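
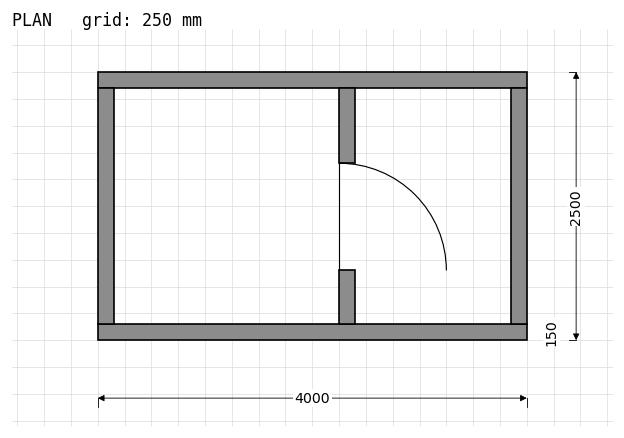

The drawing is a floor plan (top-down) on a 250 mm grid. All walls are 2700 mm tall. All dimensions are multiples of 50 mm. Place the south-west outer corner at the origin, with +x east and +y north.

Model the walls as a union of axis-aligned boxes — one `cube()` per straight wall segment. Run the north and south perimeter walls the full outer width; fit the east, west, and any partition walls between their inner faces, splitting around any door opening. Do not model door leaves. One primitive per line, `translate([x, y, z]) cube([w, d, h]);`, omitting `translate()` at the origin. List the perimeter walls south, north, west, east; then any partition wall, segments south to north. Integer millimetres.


cube([4000, 150, 2700]);
translate([0, 2350, 0]) cube([4000, 150, 2700]);
translate([0, 150, 0]) cube([150, 2200, 2700]);
translate([3850, 150, 0]) cube([150, 2200, 2700]);
translate([2250, 150, 0]) cube([150, 500, 2700]);
translate([2250, 1650, 0]) cube([150, 700, 2700]);


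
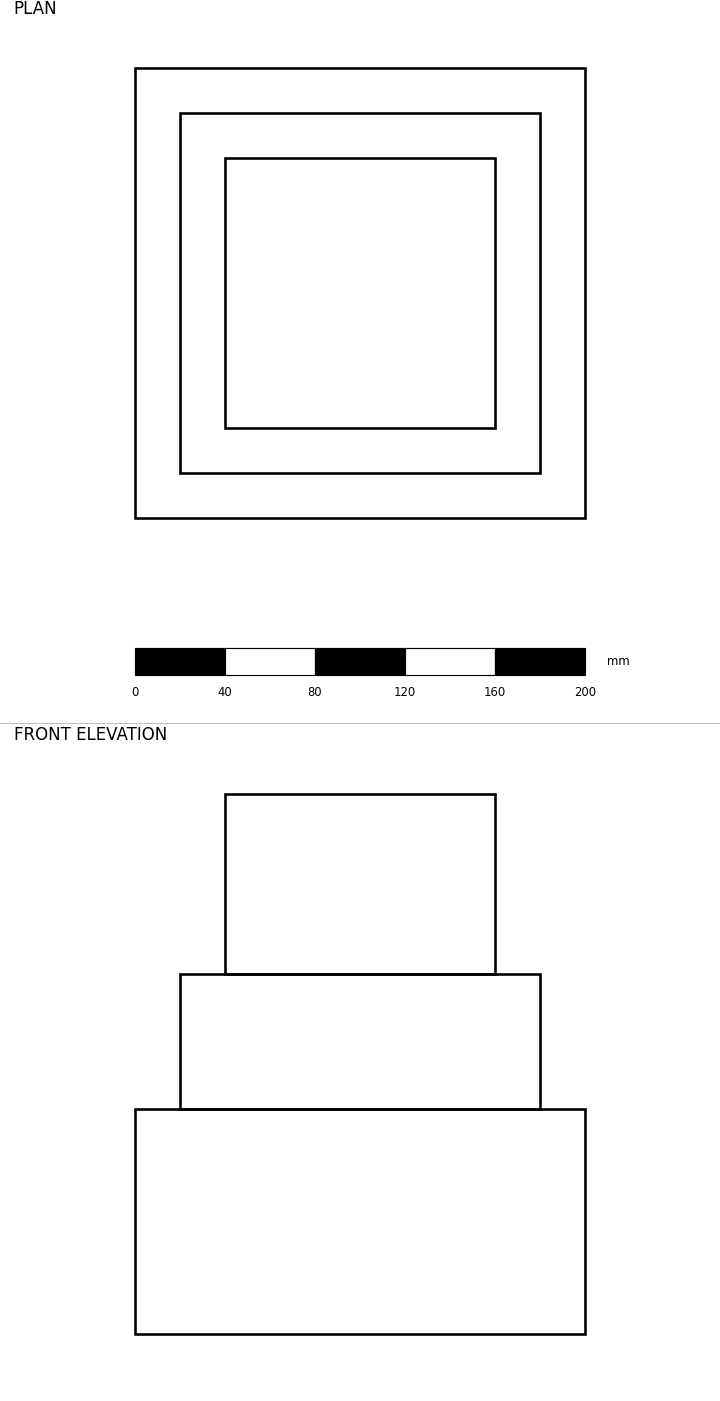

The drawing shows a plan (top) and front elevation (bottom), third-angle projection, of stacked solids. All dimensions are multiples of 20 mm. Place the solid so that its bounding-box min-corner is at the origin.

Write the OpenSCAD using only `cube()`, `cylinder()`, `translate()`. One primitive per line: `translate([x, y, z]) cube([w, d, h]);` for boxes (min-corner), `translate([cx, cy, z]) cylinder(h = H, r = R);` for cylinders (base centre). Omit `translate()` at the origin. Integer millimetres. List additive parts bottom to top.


cube([200, 200, 100]);
translate([20, 20, 100]) cube([160, 160, 60]);
translate([40, 40, 160]) cube([120, 120, 80]);


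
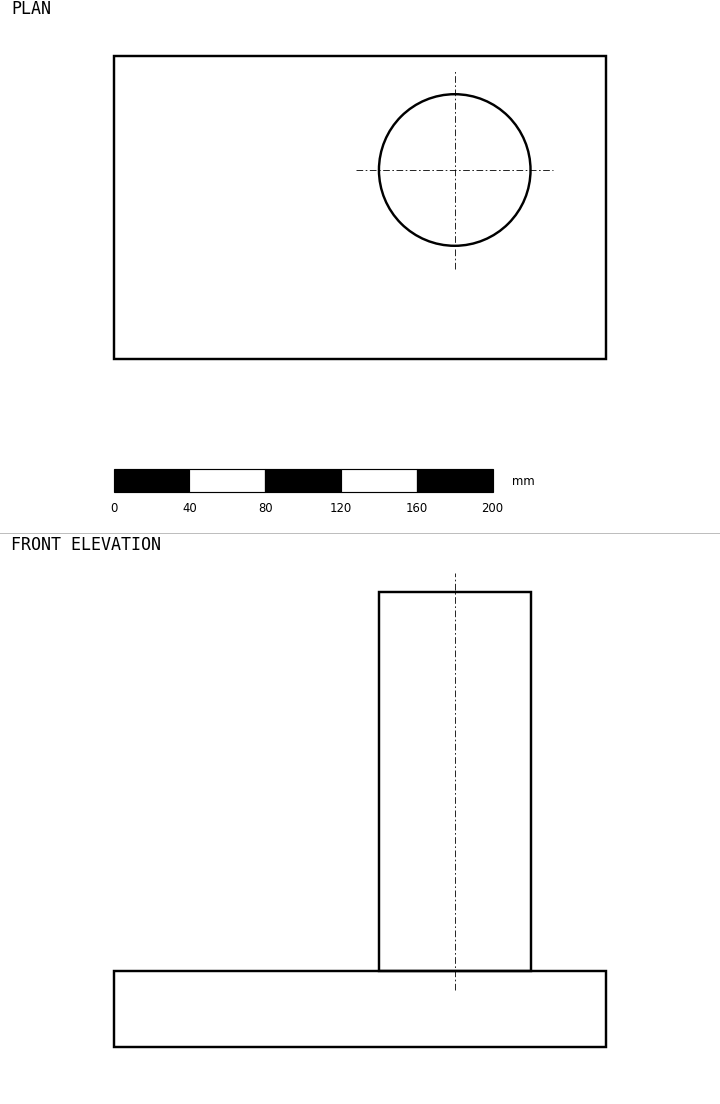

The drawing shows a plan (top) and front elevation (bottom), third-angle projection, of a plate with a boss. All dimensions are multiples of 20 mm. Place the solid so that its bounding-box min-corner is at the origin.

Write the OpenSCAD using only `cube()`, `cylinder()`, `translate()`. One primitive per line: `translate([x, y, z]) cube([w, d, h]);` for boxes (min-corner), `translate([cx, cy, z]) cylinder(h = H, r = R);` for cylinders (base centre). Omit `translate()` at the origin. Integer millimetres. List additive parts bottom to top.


cube([260, 160, 40]);
translate([180, 100, 40]) cylinder(h = 200, r = 40);


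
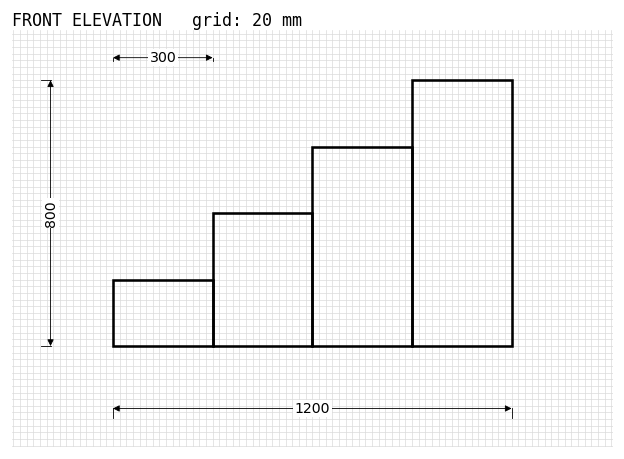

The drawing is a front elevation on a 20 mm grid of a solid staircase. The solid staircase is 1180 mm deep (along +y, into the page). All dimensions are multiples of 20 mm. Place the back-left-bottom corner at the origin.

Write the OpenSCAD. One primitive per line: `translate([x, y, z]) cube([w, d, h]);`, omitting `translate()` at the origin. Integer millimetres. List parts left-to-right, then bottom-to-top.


cube([300, 1180, 200]);
translate([300, 0, 0]) cube([300, 1180, 400]);
translate([600, 0, 0]) cube([300, 1180, 600]);
translate([900, 0, 0]) cube([300, 1180, 800]);


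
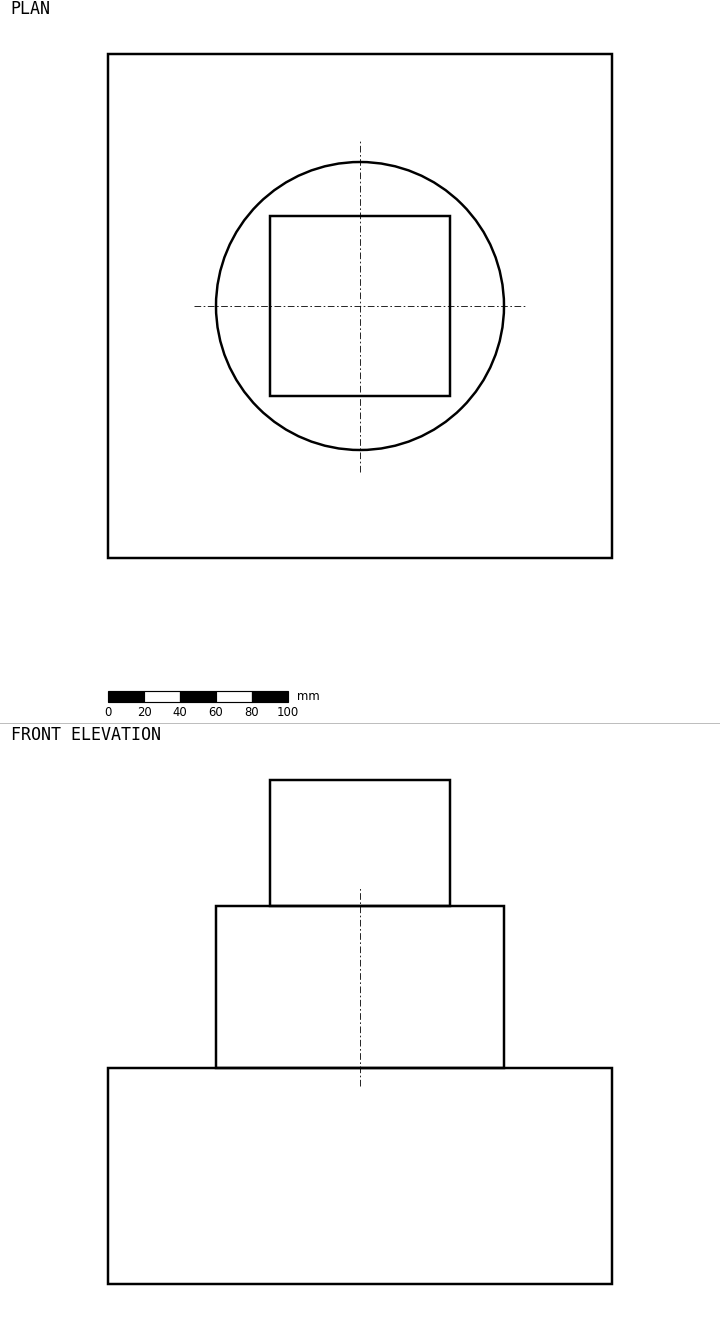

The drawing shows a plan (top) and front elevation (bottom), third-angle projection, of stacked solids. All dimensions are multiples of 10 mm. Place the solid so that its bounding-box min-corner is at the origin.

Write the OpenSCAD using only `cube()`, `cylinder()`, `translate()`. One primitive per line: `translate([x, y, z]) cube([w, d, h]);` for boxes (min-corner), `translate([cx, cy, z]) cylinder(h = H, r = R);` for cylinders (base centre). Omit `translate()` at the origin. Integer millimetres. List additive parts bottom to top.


cube([280, 280, 120]);
translate([140, 140, 120]) cylinder(h = 90, r = 80);
translate([90, 90, 210]) cube([100, 100, 70]);


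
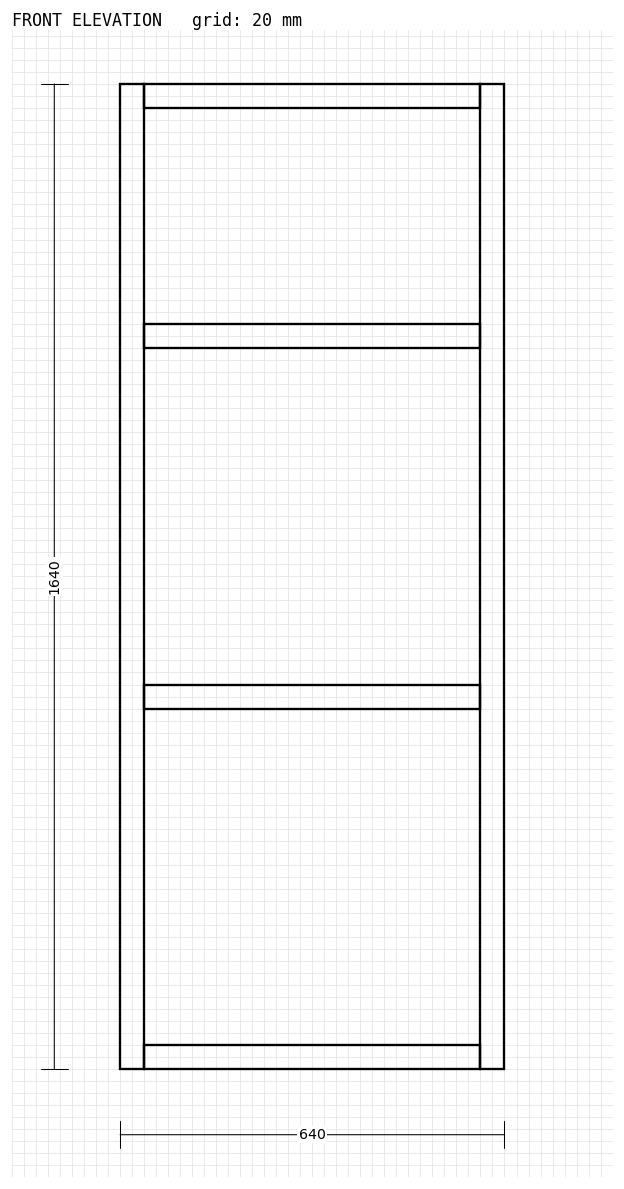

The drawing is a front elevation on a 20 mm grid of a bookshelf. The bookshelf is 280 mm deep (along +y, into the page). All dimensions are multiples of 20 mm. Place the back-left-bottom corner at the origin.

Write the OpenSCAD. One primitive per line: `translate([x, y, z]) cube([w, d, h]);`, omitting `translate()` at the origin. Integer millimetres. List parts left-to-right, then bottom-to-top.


cube([40, 280, 1640]);
translate([40, 0, 0]) cube([560, 280, 40]);
translate([40, 0, 600]) cube([560, 280, 40]);
translate([40, 0, 1200]) cube([560, 280, 40]);
translate([40, 0, 1600]) cube([560, 280, 40]);
translate([600, 0, 0]) cube([40, 280, 1640]);


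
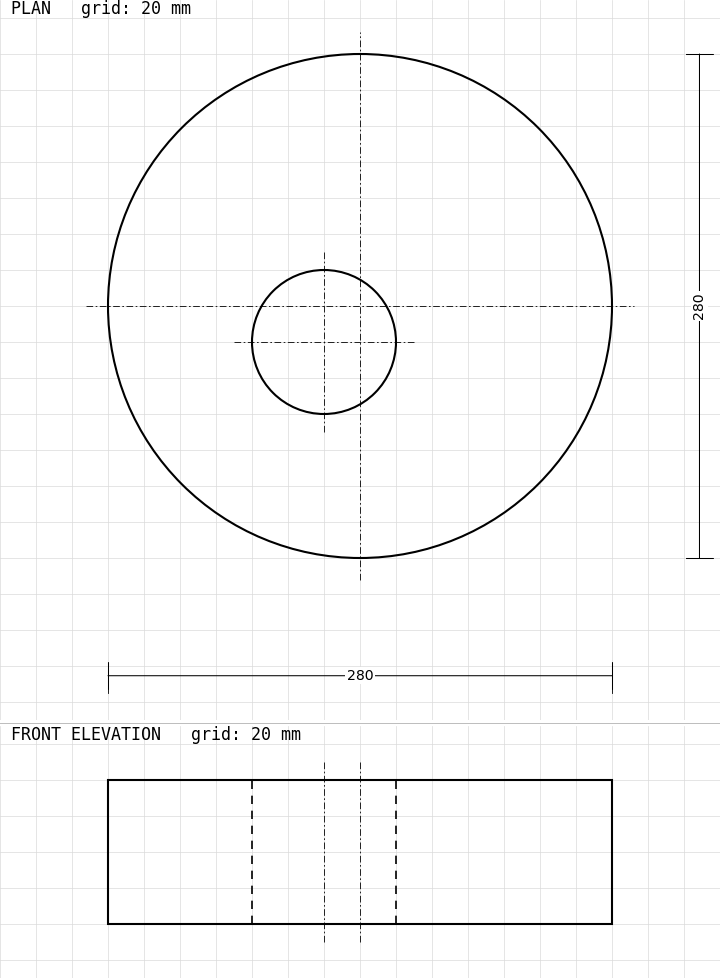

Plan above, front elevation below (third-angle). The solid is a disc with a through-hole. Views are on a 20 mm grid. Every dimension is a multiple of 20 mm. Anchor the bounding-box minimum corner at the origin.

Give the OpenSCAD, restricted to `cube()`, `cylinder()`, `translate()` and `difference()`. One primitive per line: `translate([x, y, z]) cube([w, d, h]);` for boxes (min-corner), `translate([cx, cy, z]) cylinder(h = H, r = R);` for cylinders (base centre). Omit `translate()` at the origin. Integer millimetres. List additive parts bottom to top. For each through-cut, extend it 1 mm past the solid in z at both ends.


difference() {
  translate([140, 140, 0]) cylinder(h = 80, r = 140);
  translate([120, 120, -1]) cylinder(h = 82, r = 40);
}


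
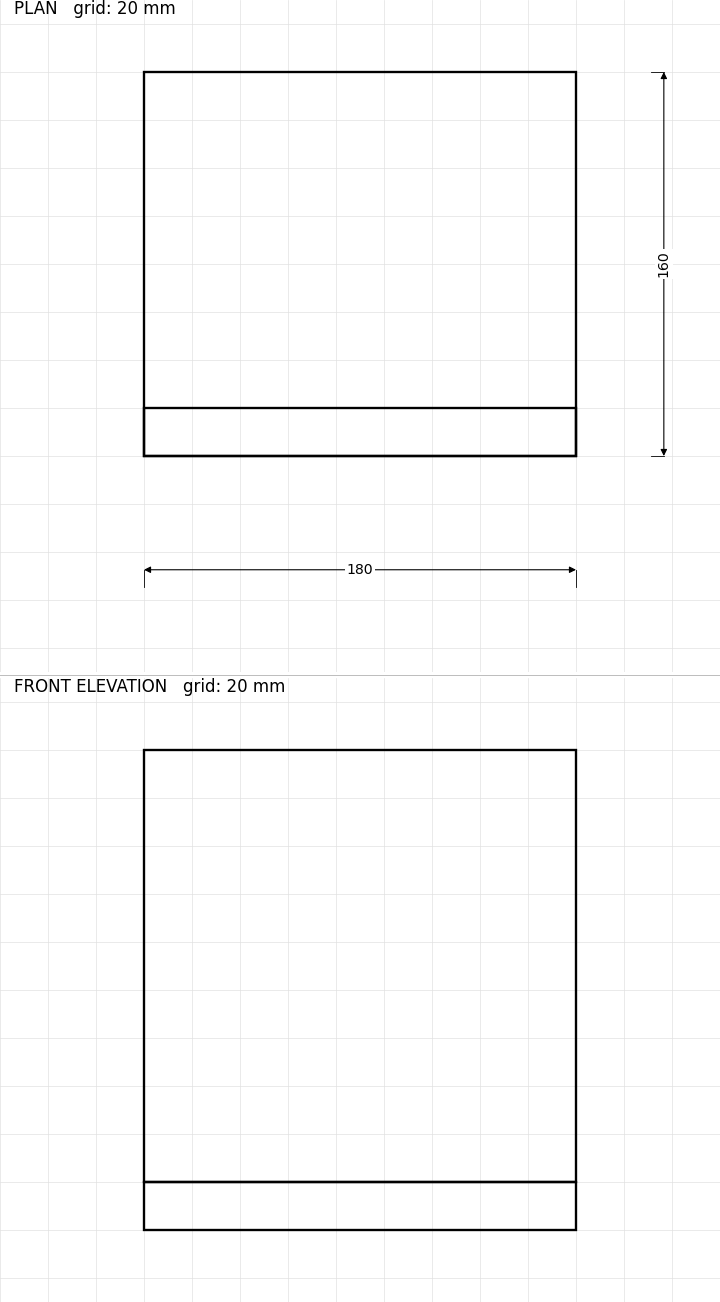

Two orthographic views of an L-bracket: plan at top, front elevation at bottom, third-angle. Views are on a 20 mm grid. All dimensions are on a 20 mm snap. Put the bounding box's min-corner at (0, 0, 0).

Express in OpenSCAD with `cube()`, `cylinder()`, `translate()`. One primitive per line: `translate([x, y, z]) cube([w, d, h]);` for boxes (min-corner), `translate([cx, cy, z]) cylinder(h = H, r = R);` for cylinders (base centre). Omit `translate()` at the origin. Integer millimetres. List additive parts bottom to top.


cube([180, 160, 20]);
translate([0, 0, 20]) cube([180, 20, 180]);


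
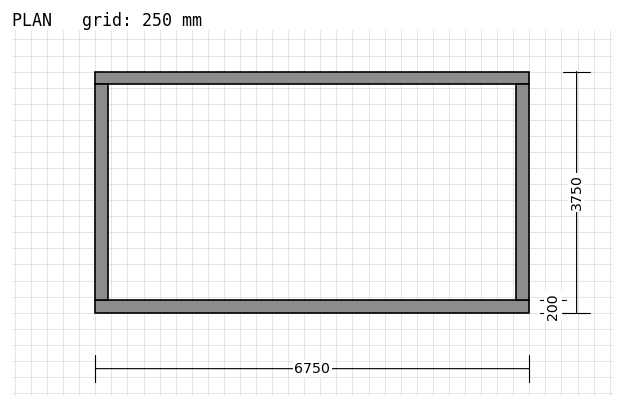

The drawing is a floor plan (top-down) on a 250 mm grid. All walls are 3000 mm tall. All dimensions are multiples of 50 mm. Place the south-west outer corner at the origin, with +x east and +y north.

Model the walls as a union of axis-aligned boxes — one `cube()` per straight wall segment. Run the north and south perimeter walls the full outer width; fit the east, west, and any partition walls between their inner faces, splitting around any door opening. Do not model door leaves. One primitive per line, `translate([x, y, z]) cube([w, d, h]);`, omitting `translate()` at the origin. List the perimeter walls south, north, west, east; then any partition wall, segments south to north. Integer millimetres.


cube([6750, 200, 3000]);
translate([0, 3550, 0]) cube([6750, 200, 3000]);
translate([0, 200, 0]) cube([200, 3350, 3000]);
translate([6550, 200, 0]) cube([200, 3350, 3000]);


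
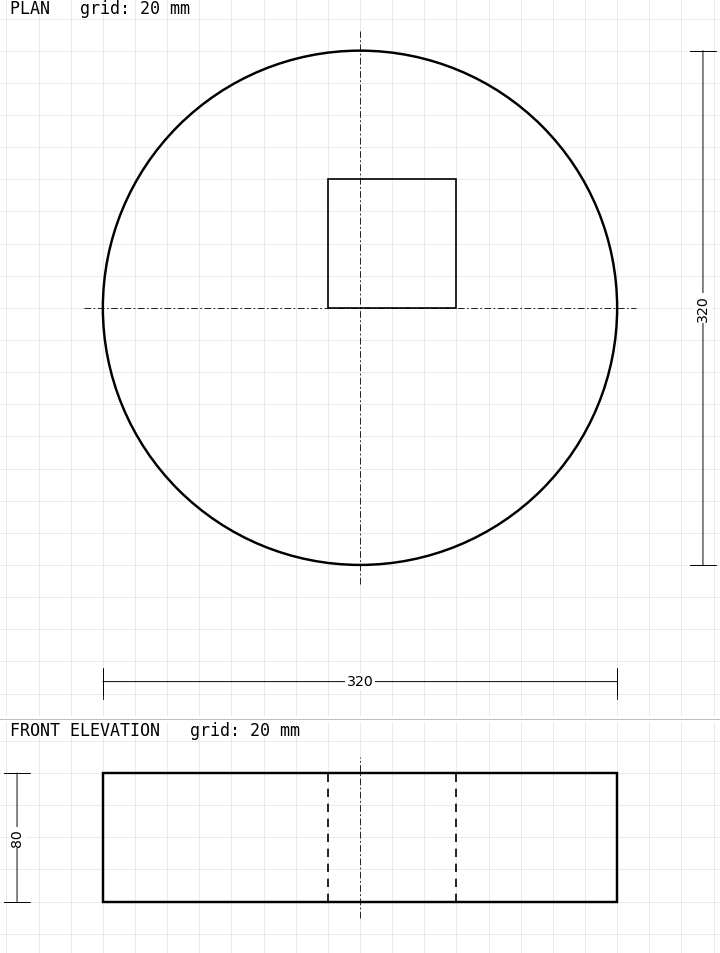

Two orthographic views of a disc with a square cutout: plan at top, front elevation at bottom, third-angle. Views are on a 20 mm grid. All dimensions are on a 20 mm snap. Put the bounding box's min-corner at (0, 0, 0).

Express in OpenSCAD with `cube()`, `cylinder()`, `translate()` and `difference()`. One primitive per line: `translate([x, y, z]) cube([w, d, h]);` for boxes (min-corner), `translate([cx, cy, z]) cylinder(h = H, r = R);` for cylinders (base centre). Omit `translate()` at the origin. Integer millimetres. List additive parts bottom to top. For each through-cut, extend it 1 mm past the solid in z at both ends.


difference() {
  translate([160, 160, 0]) cylinder(h = 80, r = 160);
  translate([140, 160, -1]) cube([80, 80, 82]);
}


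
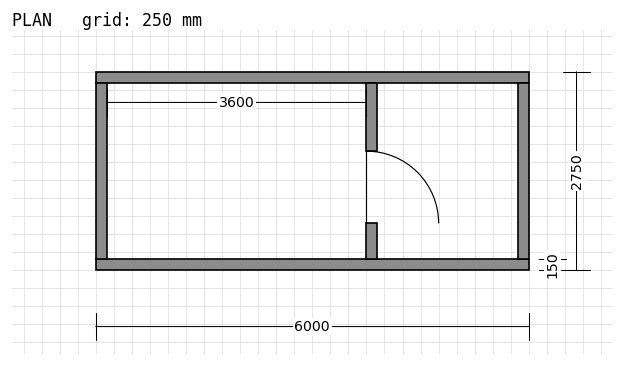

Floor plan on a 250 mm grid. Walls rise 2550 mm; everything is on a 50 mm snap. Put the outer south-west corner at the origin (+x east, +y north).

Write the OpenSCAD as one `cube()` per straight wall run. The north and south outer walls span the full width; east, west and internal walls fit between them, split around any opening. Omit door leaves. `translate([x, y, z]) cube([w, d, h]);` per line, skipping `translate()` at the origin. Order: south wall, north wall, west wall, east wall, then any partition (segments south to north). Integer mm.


cube([6000, 150, 2550]);
translate([0, 2600, 0]) cube([6000, 150, 2550]);
translate([0, 150, 0]) cube([150, 2450, 2550]);
translate([5850, 150, 0]) cube([150, 2450, 2550]);
translate([3750, 150, 0]) cube([150, 500, 2550]);
translate([3750, 1650, 0]) cube([150, 950, 2550]);


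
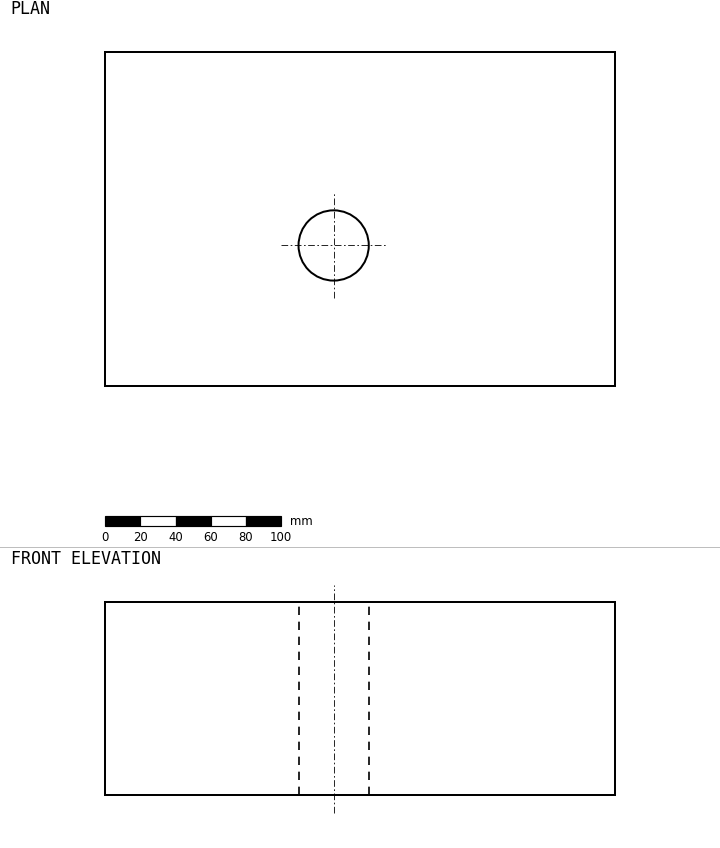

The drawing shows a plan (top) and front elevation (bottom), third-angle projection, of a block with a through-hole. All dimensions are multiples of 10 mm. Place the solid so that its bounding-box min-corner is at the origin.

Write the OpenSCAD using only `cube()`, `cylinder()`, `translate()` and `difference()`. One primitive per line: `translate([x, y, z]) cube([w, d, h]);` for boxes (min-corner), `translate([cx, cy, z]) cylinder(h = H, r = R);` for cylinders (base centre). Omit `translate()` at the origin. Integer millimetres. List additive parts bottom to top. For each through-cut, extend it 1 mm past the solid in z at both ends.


difference() {
  cube([290, 190, 110]);
  translate([130, 80, -1]) cylinder(h = 112, r = 20);
}


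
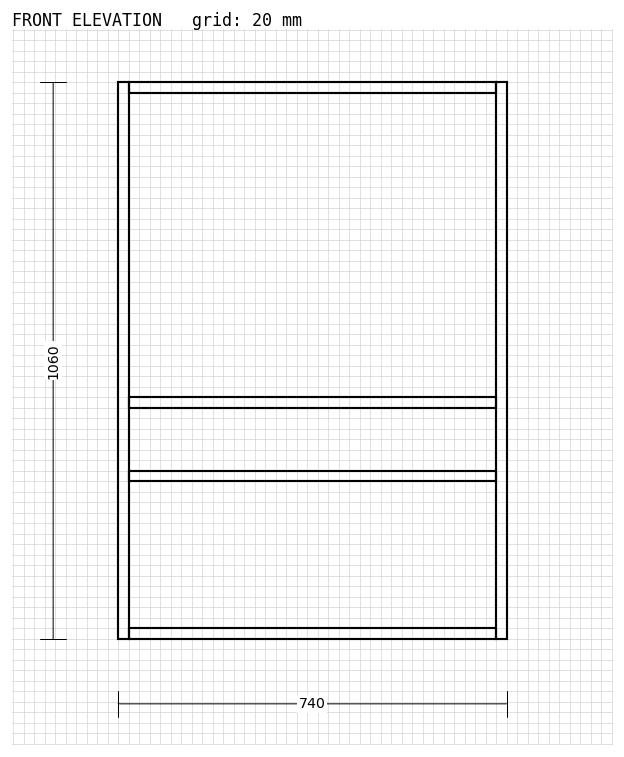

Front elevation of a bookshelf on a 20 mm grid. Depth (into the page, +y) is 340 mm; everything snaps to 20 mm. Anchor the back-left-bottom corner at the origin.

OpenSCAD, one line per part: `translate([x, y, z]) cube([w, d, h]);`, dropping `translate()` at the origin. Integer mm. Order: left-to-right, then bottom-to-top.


cube([20, 340, 1060]);
translate([20, 0, 0]) cube([700, 340, 20]);
translate([20, 0, 300]) cube([700, 340, 20]);
translate([20, 0, 440]) cube([700, 340, 20]);
translate([20, 0, 1040]) cube([700, 340, 20]);
translate([720, 0, 0]) cube([20, 340, 1060]);


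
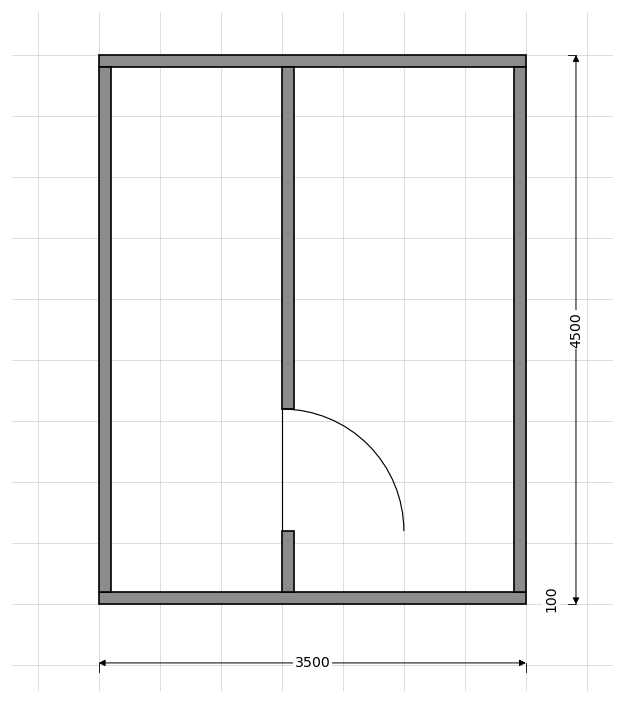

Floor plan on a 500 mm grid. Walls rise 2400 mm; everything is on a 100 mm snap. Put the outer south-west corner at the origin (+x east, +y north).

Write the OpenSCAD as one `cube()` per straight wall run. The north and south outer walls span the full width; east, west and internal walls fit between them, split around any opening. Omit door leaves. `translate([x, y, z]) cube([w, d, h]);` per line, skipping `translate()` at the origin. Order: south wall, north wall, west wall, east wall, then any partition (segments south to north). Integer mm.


cube([3500, 100, 2400]);
translate([0, 4400, 0]) cube([3500, 100, 2400]);
translate([0, 100, 0]) cube([100, 4300, 2400]);
translate([3400, 100, 0]) cube([100, 4300, 2400]);
translate([1500, 100, 0]) cube([100, 500, 2400]);
translate([1500, 1600, 0]) cube([100, 2800, 2400]);


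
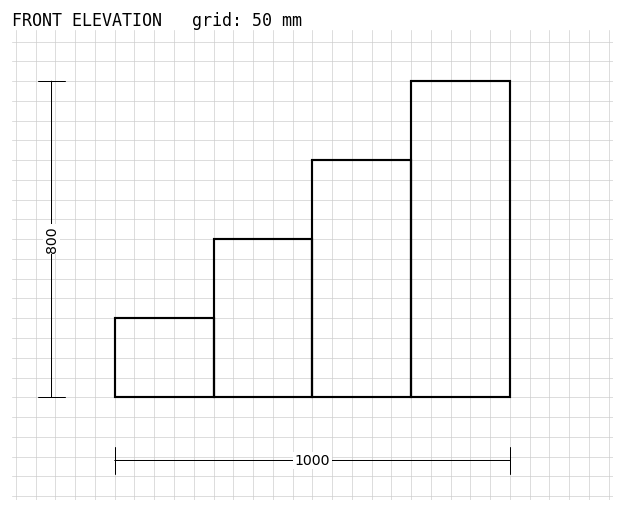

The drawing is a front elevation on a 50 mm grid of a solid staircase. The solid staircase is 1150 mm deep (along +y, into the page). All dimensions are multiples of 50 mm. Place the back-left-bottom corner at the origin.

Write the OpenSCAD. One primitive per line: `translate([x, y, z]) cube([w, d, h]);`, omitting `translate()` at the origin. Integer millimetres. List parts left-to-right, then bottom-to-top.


cube([250, 1150, 200]);
translate([250, 0, 0]) cube([250, 1150, 400]);
translate([500, 0, 0]) cube([250, 1150, 600]);
translate([750, 0, 0]) cube([250, 1150, 800]);


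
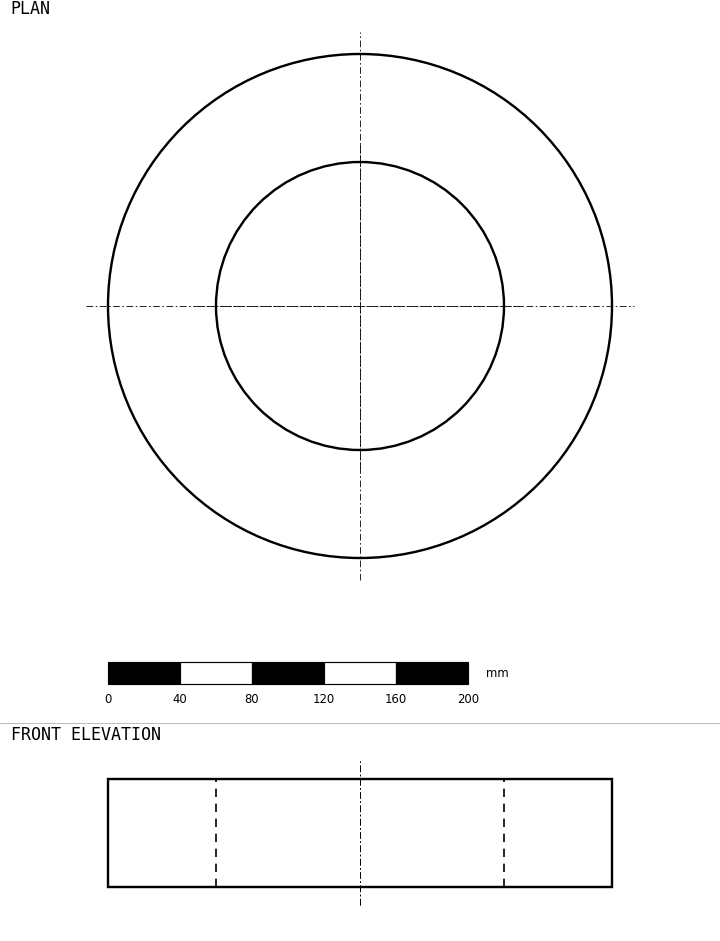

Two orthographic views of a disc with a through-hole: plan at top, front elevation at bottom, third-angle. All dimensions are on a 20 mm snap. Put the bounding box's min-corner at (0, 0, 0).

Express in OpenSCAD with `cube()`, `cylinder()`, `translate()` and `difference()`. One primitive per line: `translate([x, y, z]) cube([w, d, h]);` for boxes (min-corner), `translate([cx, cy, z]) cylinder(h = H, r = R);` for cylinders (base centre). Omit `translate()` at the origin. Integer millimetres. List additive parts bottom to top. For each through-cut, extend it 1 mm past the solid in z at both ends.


difference() {
  translate([140, 140, 0]) cylinder(h = 60, r = 140);
  translate([140, 140, -1]) cylinder(h = 62, r = 80);
}


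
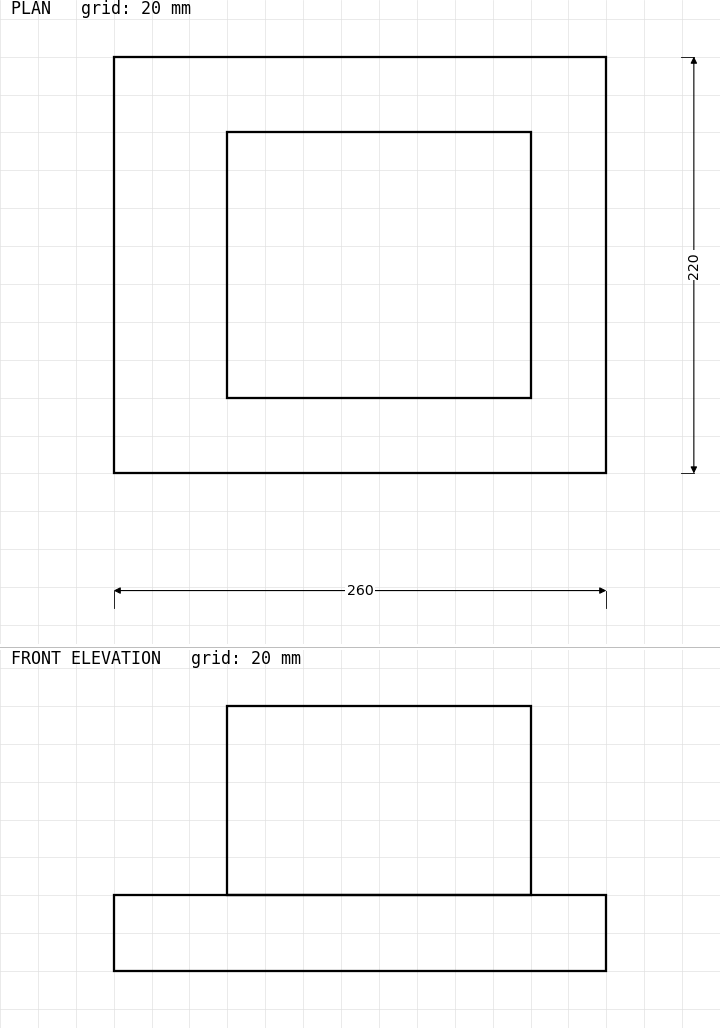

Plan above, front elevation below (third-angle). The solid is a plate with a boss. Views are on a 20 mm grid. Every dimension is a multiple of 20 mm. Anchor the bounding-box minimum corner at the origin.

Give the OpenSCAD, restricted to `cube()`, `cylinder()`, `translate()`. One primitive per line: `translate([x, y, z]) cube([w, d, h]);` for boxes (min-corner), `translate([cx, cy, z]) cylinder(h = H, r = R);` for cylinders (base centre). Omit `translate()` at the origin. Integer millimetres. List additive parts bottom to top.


cube([260, 220, 40]);
translate([60, 40, 40]) cube([160, 140, 100]);


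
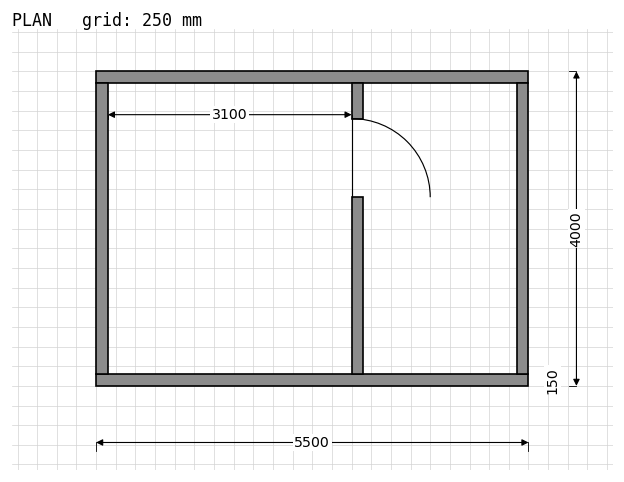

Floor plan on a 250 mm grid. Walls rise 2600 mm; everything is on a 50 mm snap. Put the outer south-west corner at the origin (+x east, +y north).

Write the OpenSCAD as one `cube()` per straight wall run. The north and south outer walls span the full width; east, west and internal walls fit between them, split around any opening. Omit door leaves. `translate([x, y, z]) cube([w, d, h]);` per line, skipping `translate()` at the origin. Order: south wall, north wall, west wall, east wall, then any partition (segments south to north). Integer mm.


cube([5500, 150, 2600]);
translate([0, 3850, 0]) cube([5500, 150, 2600]);
translate([0, 150, 0]) cube([150, 3700, 2600]);
translate([5350, 150, 0]) cube([150, 3700, 2600]);
translate([3250, 150, 0]) cube([150, 2250, 2600]);
translate([3250, 3400, 0]) cube([150, 450, 2600]);


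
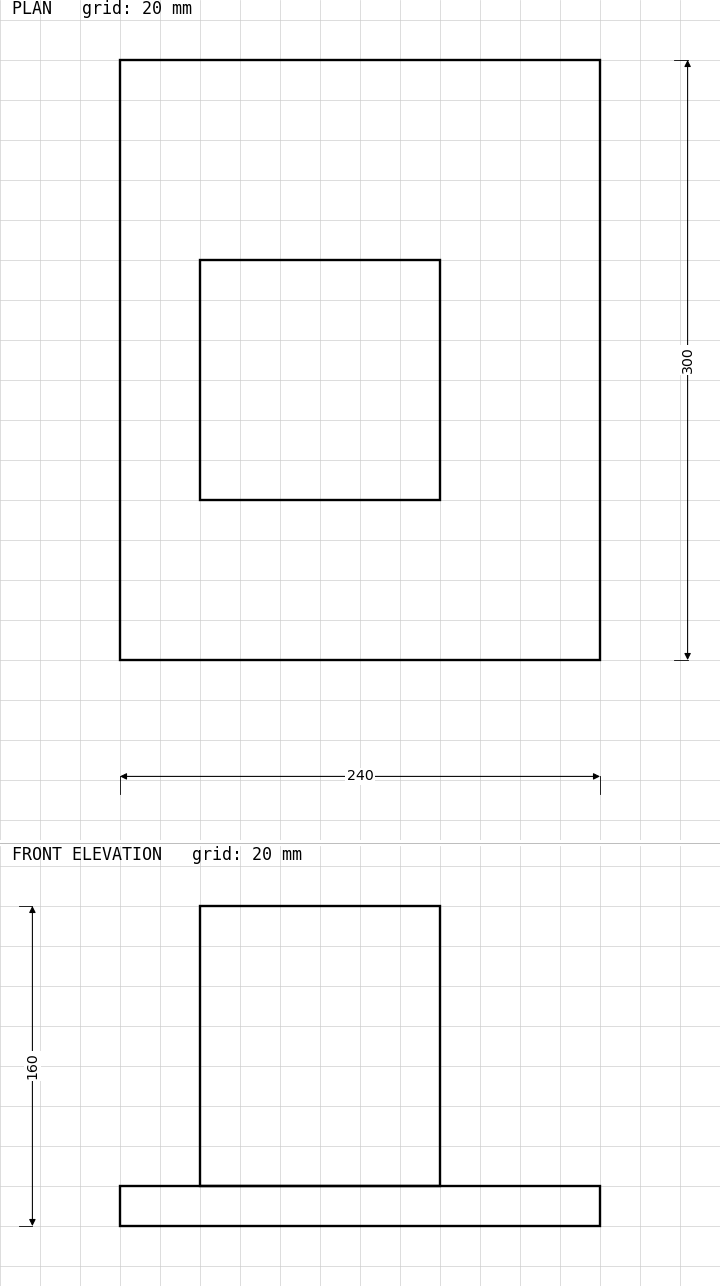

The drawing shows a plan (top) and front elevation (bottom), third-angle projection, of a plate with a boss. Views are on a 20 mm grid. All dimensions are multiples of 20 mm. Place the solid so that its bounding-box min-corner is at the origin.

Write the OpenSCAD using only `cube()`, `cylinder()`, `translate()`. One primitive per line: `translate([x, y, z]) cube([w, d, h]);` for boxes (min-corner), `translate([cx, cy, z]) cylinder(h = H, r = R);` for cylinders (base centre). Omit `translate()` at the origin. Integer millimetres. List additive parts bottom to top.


cube([240, 300, 20]);
translate([40, 80, 20]) cube([120, 120, 140]);


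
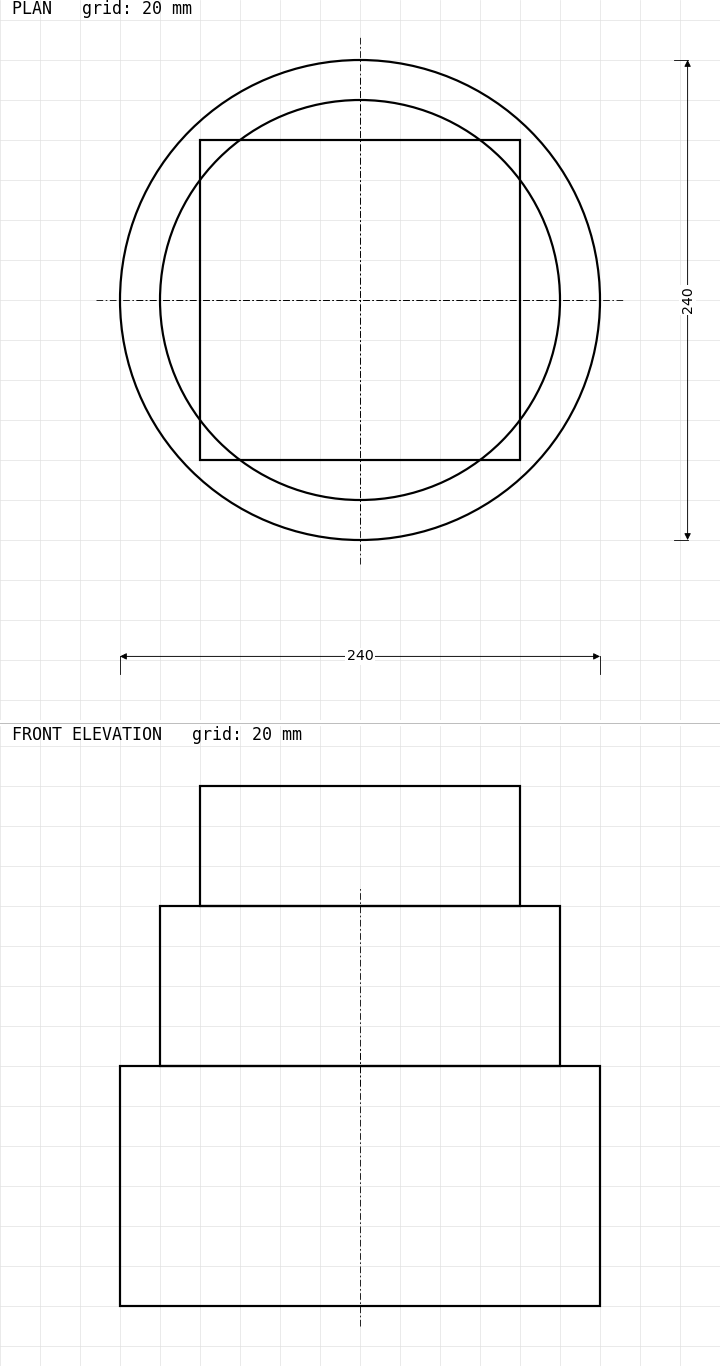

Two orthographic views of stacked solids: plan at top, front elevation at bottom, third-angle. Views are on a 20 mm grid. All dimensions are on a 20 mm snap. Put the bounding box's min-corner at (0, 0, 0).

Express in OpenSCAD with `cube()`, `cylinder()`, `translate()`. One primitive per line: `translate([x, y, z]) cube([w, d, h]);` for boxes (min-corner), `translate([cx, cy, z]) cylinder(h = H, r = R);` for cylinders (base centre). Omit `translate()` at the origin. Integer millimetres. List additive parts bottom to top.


translate([120, 120, 0]) cylinder(h = 120, r = 120);
translate([120, 120, 120]) cylinder(h = 80, r = 100);
translate([40, 40, 200]) cube([160, 160, 60]);


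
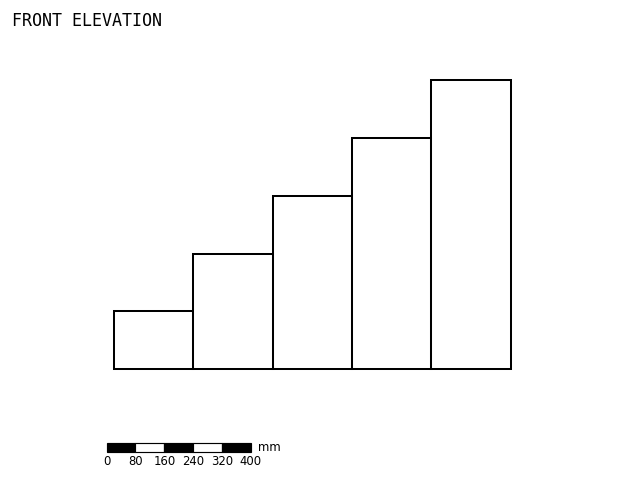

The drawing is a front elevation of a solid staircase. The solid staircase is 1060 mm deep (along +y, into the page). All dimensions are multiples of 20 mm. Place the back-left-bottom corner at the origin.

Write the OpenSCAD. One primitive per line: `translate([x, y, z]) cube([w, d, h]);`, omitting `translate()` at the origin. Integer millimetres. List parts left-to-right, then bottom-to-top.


cube([220, 1060, 160]);
translate([220, 0, 0]) cube([220, 1060, 320]);
translate([440, 0, 0]) cube([220, 1060, 480]);
translate([660, 0, 0]) cube([220, 1060, 640]);
translate([880, 0, 0]) cube([220, 1060, 800]);


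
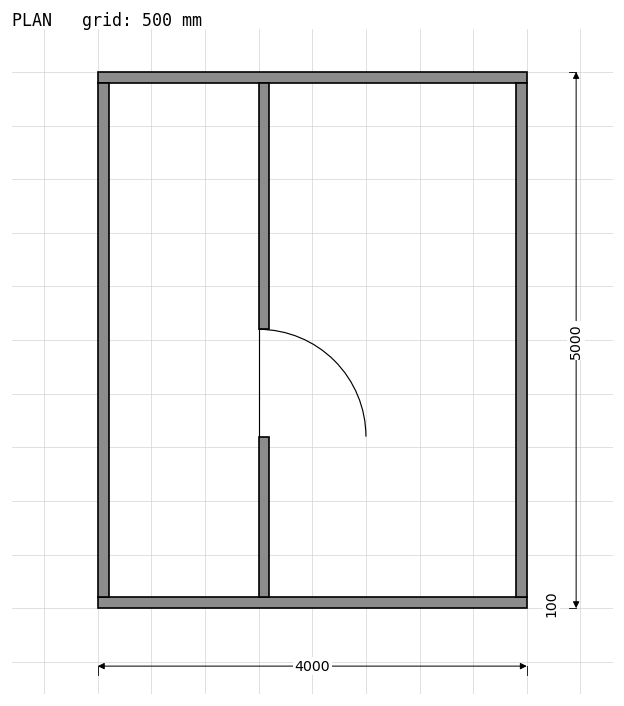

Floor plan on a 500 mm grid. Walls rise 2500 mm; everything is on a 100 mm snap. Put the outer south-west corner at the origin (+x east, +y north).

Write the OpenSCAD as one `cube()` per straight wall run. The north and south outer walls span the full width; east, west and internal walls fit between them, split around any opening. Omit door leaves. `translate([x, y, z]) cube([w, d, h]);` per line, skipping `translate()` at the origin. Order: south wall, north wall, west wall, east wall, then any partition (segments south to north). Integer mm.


cube([4000, 100, 2500]);
translate([0, 4900, 0]) cube([4000, 100, 2500]);
translate([0, 100, 0]) cube([100, 4800, 2500]);
translate([3900, 100, 0]) cube([100, 4800, 2500]);
translate([1500, 100, 0]) cube([100, 1500, 2500]);
translate([1500, 2600, 0]) cube([100, 2300, 2500]);


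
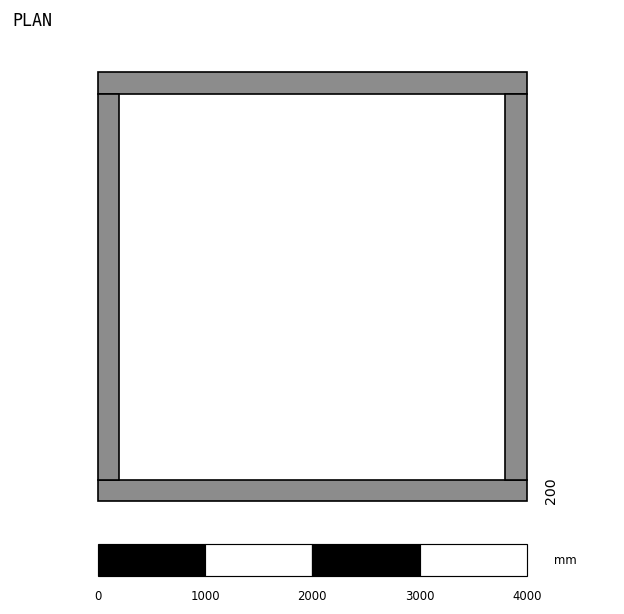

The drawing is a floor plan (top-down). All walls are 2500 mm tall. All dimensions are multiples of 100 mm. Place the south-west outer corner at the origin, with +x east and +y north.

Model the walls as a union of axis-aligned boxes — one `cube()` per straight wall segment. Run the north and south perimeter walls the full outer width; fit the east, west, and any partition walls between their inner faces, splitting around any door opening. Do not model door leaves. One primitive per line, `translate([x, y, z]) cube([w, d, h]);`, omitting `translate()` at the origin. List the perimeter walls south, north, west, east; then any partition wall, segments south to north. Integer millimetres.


cube([4000, 200, 2500]);
translate([0, 3800, 0]) cube([4000, 200, 2500]);
translate([0, 200, 0]) cube([200, 3600, 2500]);
translate([3800, 200, 0]) cube([200, 3600, 2500]);


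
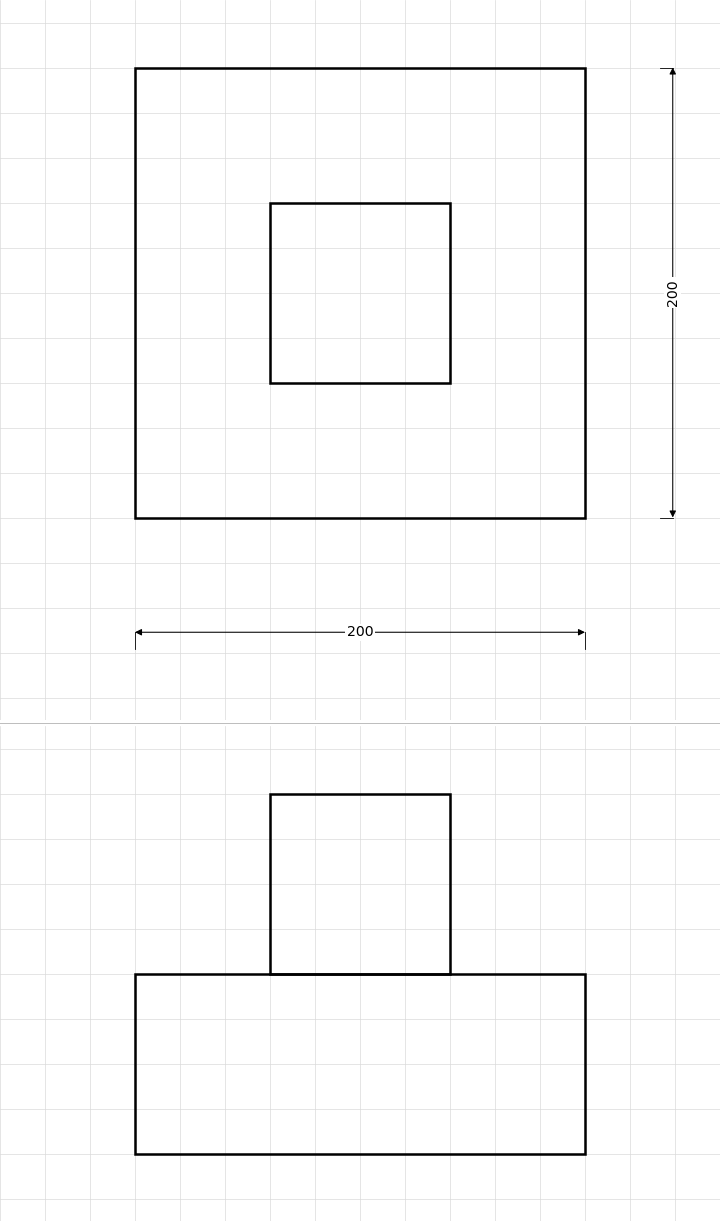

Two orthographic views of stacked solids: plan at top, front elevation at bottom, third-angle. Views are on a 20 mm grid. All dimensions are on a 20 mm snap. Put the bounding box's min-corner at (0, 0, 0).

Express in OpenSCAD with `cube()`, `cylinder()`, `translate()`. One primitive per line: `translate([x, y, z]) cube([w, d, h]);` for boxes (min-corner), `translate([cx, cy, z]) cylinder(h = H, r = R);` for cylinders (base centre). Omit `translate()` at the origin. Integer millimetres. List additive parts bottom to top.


cube([200, 200, 80]);
translate([60, 60, 80]) cube([80, 80, 80]);


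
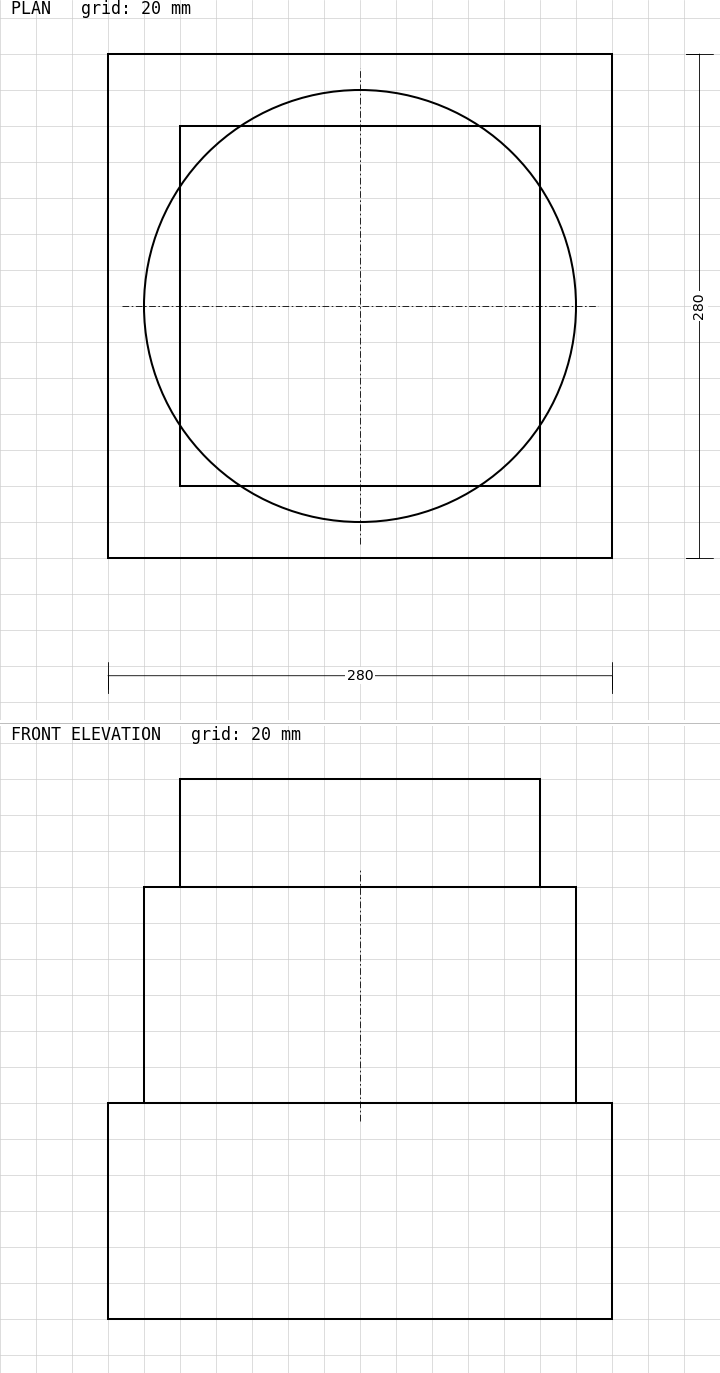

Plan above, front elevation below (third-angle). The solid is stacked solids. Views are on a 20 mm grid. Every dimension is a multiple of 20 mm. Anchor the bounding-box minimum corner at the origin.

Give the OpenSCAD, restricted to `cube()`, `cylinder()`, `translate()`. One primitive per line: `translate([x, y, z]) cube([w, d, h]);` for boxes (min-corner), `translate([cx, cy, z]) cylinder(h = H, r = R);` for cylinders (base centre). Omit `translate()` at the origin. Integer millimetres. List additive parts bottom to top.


cube([280, 280, 120]);
translate([140, 140, 120]) cylinder(h = 120, r = 120);
translate([40, 40, 240]) cube([200, 200, 60]);


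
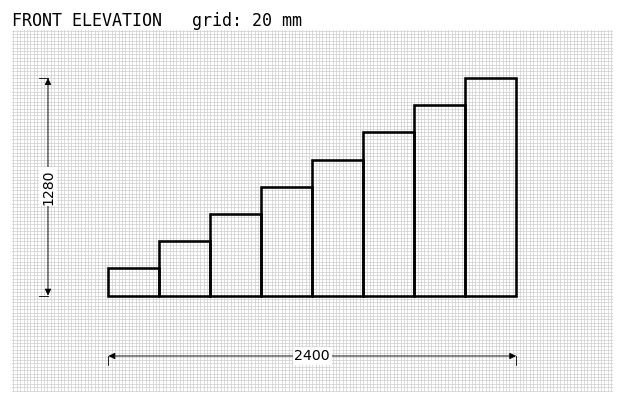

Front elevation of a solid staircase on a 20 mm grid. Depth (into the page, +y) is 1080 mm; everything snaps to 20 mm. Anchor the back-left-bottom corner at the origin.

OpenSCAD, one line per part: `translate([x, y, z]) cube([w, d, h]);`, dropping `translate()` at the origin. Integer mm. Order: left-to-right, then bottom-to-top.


cube([300, 1080, 160]);
translate([300, 0, 0]) cube([300, 1080, 320]);
translate([600, 0, 0]) cube([300, 1080, 480]);
translate([900, 0, 0]) cube([300, 1080, 640]);
translate([1200, 0, 0]) cube([300, 1080, 800]);
translate([1500, 0, 0]) cube([300, 1080, 960]);
translate([1800, 0, 0]) cube([300, 1080, 1120]);
translate([2100, 0, 0]) cube([300, 1080, 1280]);


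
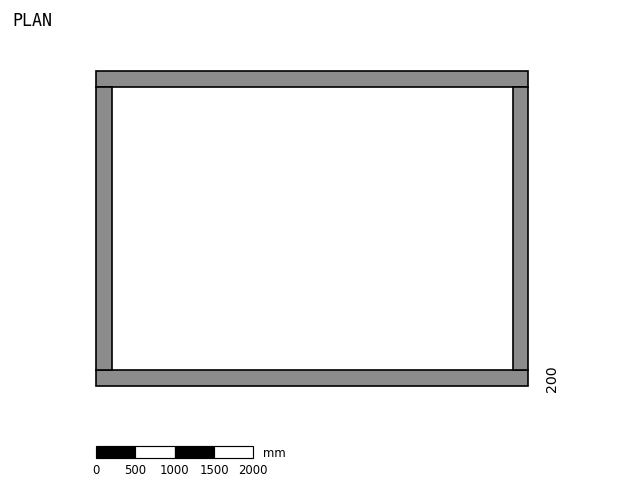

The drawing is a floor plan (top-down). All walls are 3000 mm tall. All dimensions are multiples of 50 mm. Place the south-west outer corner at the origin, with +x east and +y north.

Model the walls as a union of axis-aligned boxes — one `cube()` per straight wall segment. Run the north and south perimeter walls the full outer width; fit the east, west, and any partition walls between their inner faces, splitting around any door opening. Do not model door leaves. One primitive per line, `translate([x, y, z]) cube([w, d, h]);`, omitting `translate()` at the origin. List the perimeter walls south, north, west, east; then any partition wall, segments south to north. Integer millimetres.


cube([5500, 200, 3000]);
translate([0, 3800, 0]) cube([5500, 200, 3000]);
translate([0, 200, 0]) cube([200, 3600, 3000]);
translate([5300, 200, 0]) cube([200, 3600, 3000]);


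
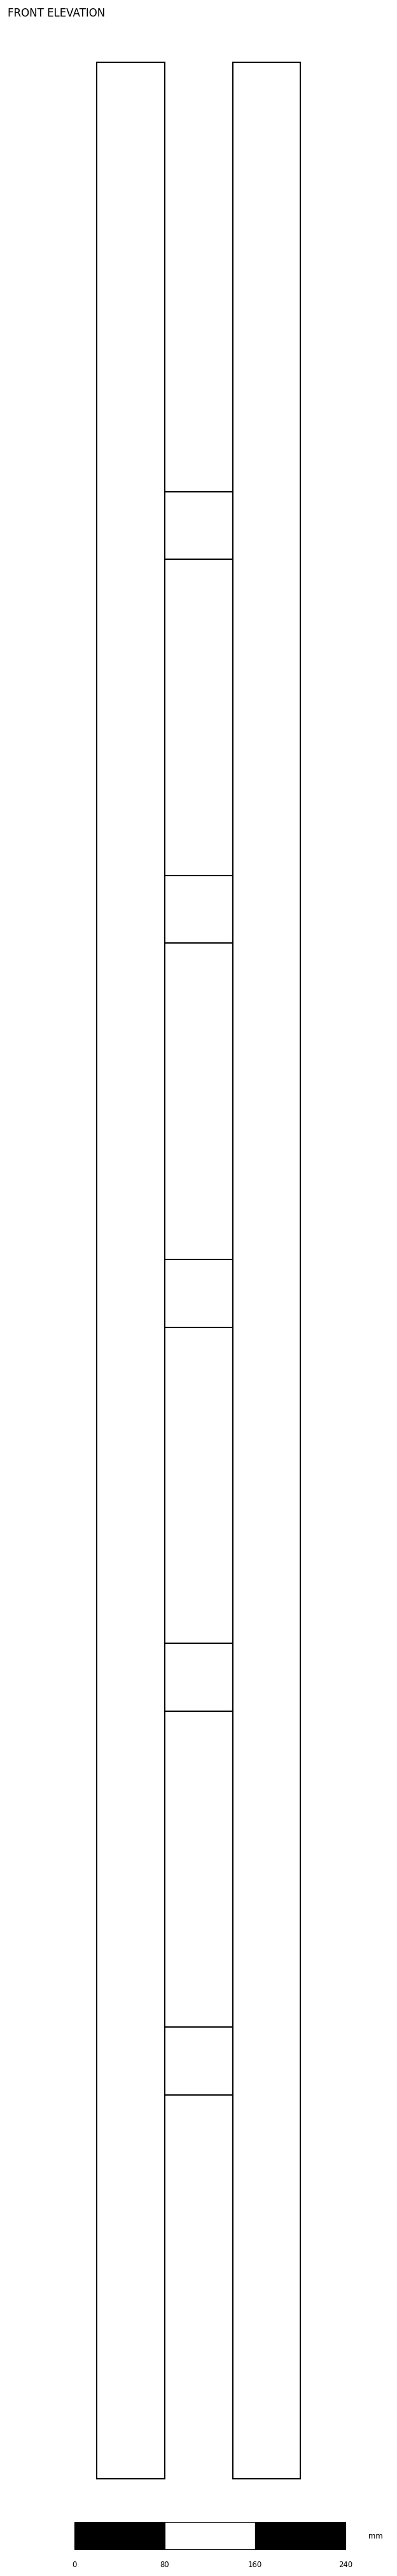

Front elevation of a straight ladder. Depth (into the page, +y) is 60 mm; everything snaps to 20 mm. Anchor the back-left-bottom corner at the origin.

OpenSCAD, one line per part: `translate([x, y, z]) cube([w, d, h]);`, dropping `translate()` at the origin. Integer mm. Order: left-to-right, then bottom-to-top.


cube([60, 60, 2140]);
translate([60, 0, 340]) cube([60, 60, 60]);
translate([60, 0, 680]) cube([60, 60, 60]);
translate([60, 0, 1020]) cube([60, 60, 60]);
translate([60, 0, 1360]) cube([60, 60, 60]);
translate([60, 0, 1700]) cube([60, 60, 60]);
translate([120, 0, 0]) cube([60, 60, 2140]);


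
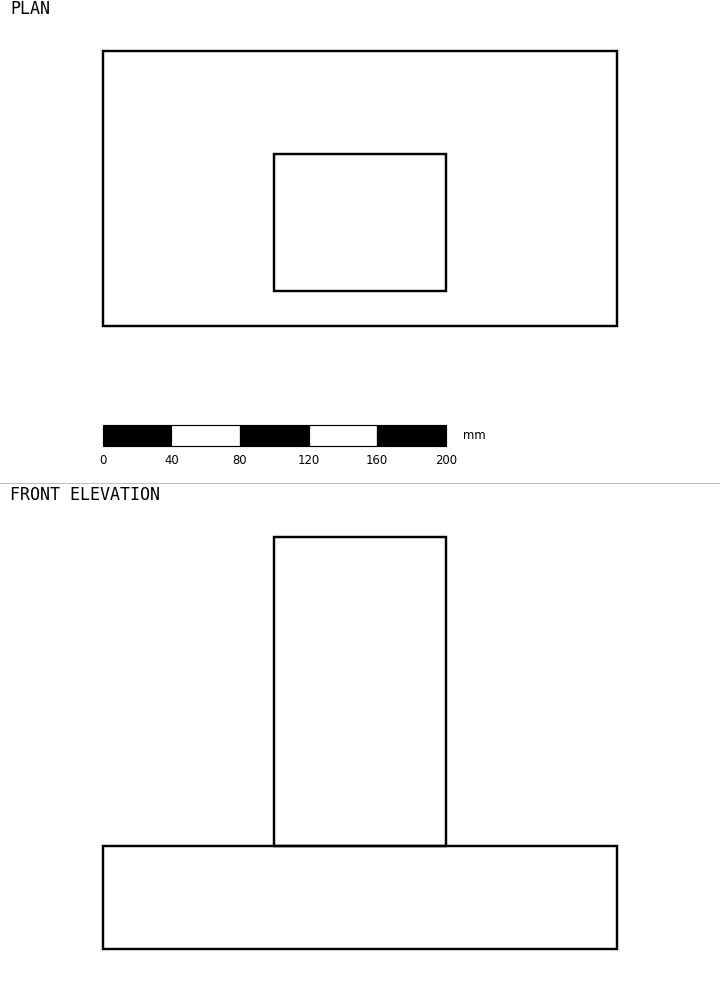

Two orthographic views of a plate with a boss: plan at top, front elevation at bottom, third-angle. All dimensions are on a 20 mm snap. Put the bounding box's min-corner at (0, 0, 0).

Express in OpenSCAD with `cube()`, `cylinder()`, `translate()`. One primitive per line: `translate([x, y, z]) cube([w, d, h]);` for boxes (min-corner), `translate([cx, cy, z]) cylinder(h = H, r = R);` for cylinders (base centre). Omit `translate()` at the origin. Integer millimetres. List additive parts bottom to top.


cube([300, 160, 60]);
translate([100, 20, 60]) cube([100, 80, 180]);


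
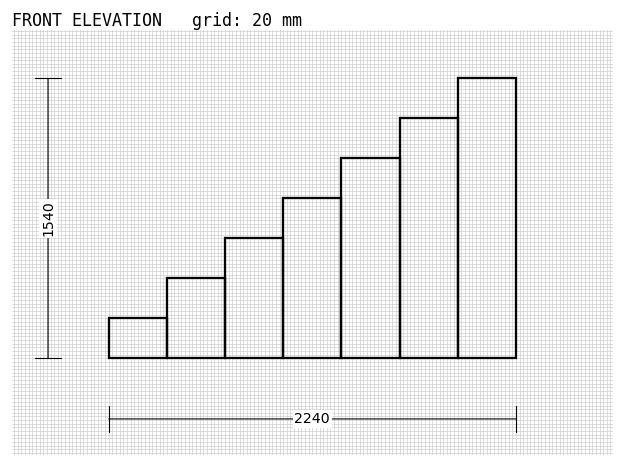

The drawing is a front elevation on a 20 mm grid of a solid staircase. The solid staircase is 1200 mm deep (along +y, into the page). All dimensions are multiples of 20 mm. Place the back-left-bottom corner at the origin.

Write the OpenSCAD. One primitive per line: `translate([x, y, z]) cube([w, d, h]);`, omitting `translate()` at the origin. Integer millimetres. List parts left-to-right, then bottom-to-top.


cube([320, 1200, 220]);
translate([320, 0, 0]) cube([320, 1200, 440]);
translate([640, 0, 0]) cube([320, 1200, 660]);
translate([960, 0, 0]) cube([320, 1200, 880]);
translate([1280, 0, 0]) cube([320, 1200, 1100]);
translate([1600, 0, 0]) cube([320, 1200, 1320]);
translate([1920, 0, 0]) cube([320, 1200, 1540]);


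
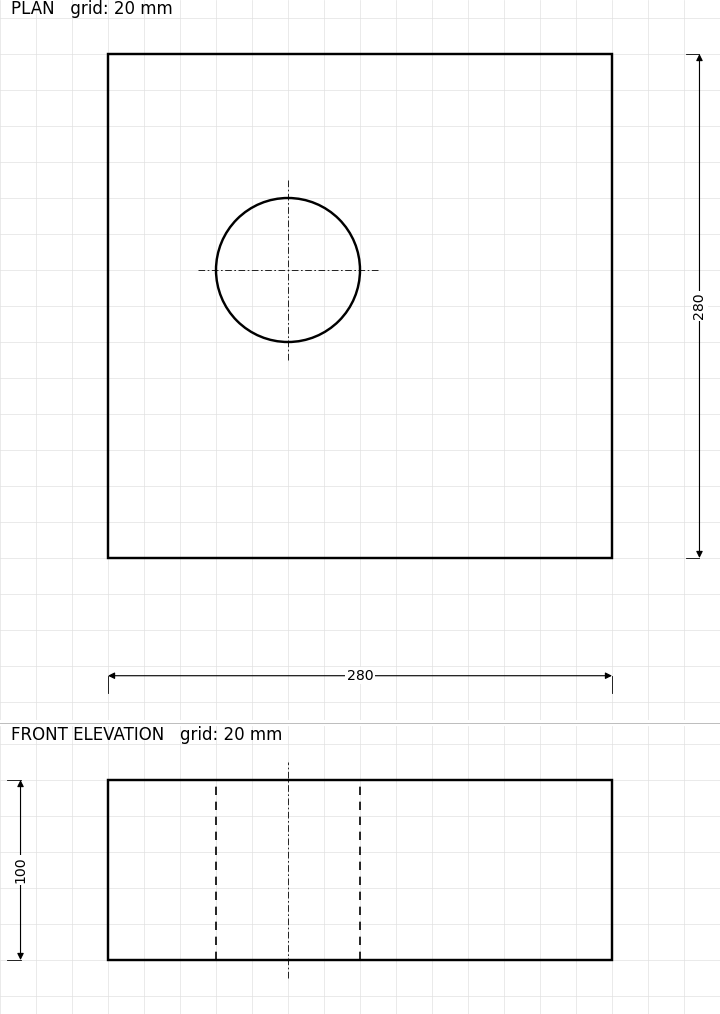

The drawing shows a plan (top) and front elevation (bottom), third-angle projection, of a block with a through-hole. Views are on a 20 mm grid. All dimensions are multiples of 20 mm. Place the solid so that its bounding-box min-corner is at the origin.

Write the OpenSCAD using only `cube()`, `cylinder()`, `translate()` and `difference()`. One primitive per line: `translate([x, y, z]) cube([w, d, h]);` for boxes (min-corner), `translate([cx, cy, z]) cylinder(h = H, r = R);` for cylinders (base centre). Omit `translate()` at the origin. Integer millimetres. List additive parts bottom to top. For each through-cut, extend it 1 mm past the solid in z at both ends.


difference() {
  cube([280, 280, 100]);
  translate([100, 160, -1]) cylinder(h = 102, r = 40);
}


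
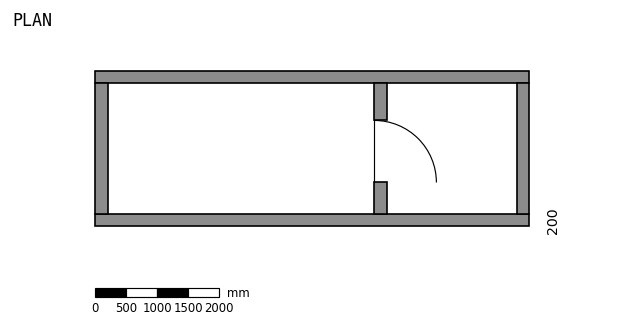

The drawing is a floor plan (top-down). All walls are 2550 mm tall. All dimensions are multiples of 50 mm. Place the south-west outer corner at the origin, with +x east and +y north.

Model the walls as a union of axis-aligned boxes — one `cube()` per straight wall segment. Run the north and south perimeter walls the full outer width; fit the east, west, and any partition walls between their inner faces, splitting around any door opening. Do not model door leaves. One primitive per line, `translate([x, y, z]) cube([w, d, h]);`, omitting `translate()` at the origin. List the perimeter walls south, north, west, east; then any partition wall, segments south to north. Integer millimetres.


cube([7000, 200, 2550]);
translate([0, 2300, 0]) cube([7000, 200, 2550]);
translate([0, 200, 0]) cube([200, 2100, 2550]);
translate([6800, 200, 0]) cube([200, 2100, 2550]);
translate([4500, 200, 0]) cube([200, 500, 2550]);
translate([4500, 1700, 0]) cube([200, 600, 2550]);


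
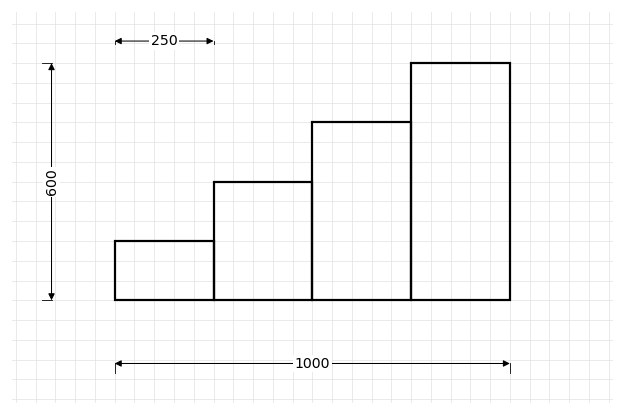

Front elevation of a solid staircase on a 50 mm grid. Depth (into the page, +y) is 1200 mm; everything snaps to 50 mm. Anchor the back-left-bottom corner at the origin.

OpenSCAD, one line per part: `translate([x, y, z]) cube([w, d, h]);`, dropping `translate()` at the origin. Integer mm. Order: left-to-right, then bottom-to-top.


cube([250, 1200, 150]);
translate([250, 0, 0]) cube([250, 1200, 300]);
translate([500, 0, 0]) cube([250, 1200, 450]);
translate([750, 0, 0]) cube([250, 1200, 600]);


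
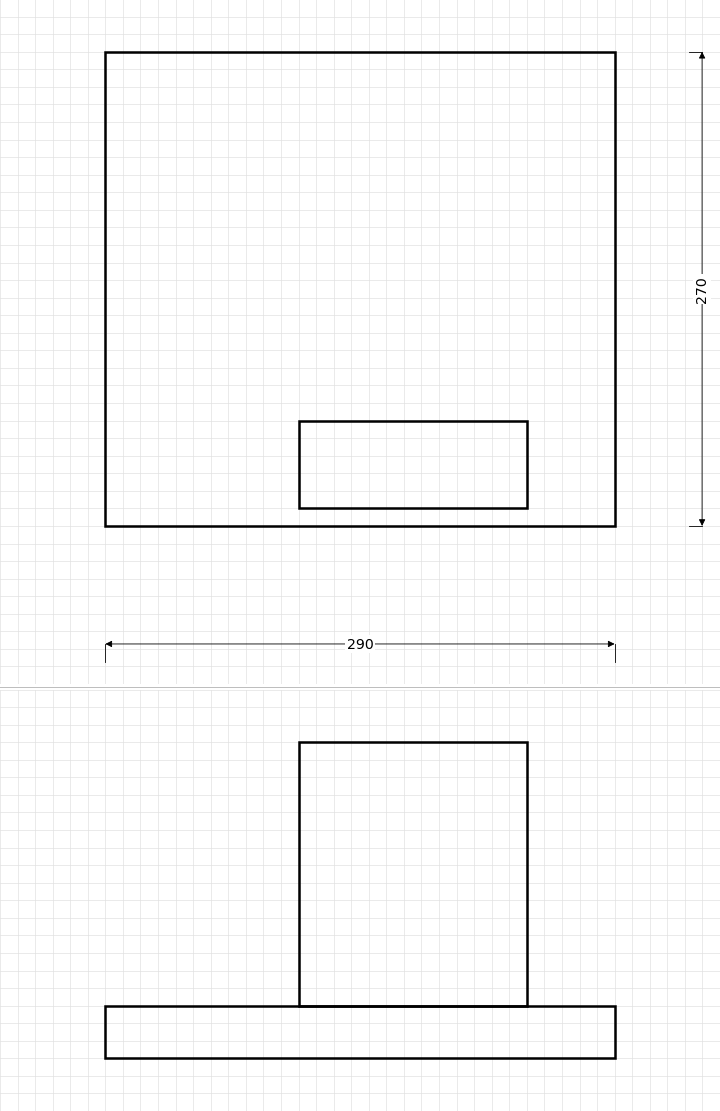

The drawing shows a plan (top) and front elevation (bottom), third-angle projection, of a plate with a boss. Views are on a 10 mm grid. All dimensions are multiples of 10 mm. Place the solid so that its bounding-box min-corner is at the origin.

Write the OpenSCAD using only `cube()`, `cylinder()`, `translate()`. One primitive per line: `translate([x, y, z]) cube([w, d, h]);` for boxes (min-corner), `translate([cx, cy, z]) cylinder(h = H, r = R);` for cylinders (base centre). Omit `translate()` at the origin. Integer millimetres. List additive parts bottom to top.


cube([290, 270, 30]);
translate([110, 10, 30]) cube([130, 50, 150]);


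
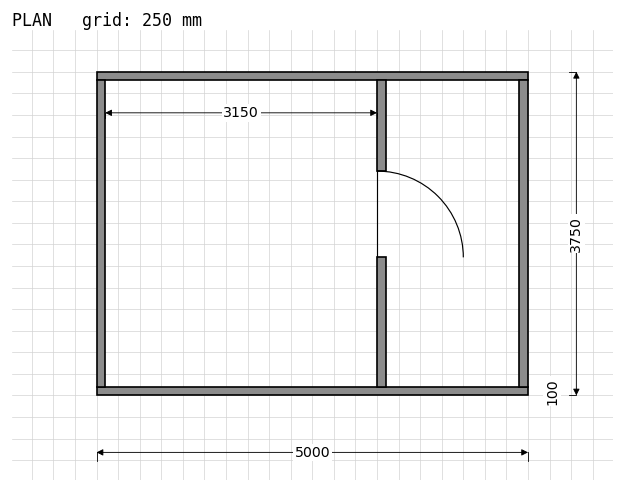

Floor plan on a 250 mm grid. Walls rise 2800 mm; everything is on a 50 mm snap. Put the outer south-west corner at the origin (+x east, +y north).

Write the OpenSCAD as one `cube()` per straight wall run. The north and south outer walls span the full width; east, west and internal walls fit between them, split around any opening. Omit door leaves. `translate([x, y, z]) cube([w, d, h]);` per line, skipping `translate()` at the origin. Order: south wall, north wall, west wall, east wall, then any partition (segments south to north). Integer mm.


cube([5000, 100, 2800]);
translate([0, 3650, 0]) cube([5000, 100, 2800]);
translate([0, 100, 0]) cube([100, 3550, 2800]);
translate([4900, 100, 0]) cube([100, 3550, 2800]);
translate([3250, 100, 0]) cube([100, 1500, 2800]);
translate([3250, 2600, 0]) cube([100, 1050, 2800]);


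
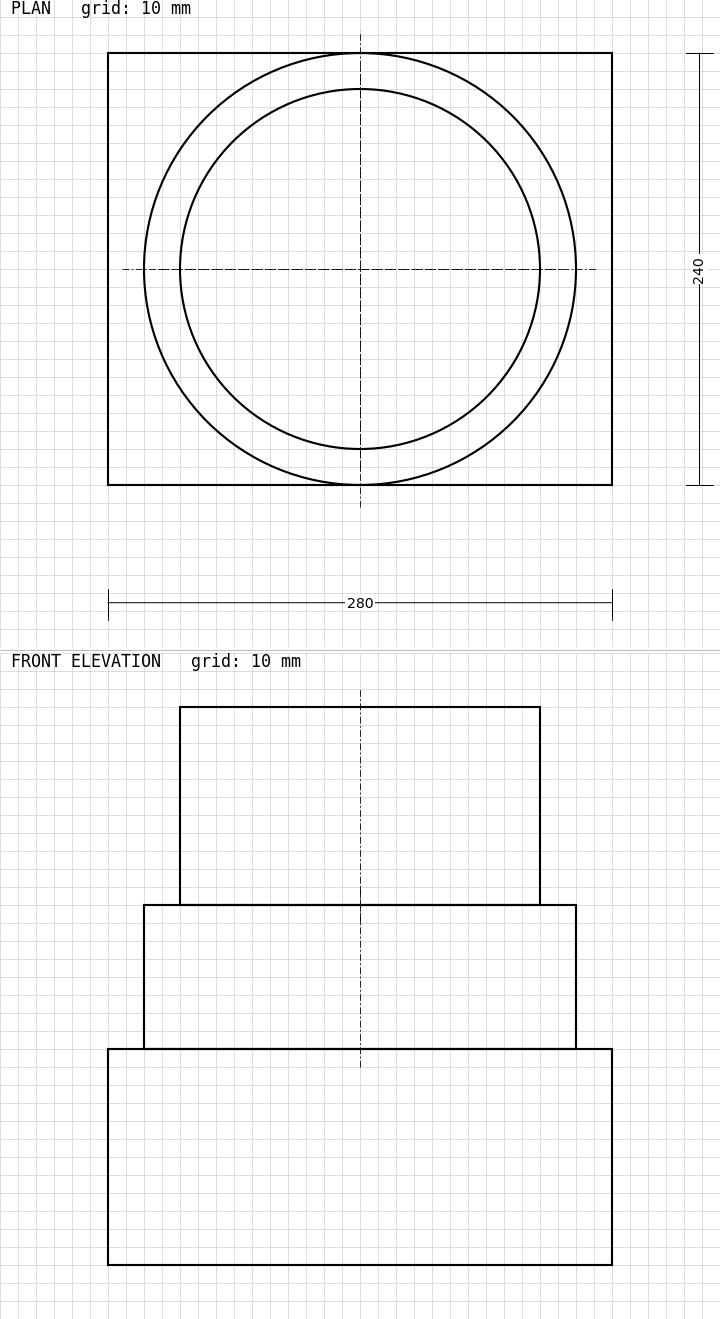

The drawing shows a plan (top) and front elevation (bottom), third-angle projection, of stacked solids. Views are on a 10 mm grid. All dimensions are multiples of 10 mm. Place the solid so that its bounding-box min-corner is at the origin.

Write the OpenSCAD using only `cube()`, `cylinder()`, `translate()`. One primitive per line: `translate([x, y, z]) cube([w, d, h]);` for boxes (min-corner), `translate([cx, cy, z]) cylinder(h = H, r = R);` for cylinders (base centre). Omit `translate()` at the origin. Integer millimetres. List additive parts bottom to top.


cube([280, 240, 120]);
translate([140, 120, 120]) cylinder(h = 80, r = 120);
translate([140, 120, 200]) cylinder(h = 110, r = 100);


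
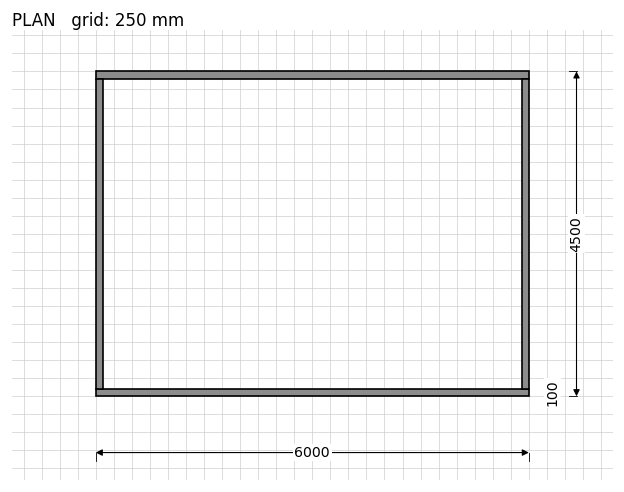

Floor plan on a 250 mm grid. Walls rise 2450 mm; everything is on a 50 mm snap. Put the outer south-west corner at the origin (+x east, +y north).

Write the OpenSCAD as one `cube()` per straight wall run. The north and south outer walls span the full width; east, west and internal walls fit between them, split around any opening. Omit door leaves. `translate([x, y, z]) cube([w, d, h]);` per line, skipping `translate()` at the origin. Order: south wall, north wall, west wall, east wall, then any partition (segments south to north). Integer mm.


cube([6000, 100, 2450]);
translate([0, 4400, 0]) cube([6000, 100, 2450]);
translate([0, 100, 0]) cube([100, 4300, 2450]);
translate([5900, 100, 0]) cube([100, 4300, 2450]);
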